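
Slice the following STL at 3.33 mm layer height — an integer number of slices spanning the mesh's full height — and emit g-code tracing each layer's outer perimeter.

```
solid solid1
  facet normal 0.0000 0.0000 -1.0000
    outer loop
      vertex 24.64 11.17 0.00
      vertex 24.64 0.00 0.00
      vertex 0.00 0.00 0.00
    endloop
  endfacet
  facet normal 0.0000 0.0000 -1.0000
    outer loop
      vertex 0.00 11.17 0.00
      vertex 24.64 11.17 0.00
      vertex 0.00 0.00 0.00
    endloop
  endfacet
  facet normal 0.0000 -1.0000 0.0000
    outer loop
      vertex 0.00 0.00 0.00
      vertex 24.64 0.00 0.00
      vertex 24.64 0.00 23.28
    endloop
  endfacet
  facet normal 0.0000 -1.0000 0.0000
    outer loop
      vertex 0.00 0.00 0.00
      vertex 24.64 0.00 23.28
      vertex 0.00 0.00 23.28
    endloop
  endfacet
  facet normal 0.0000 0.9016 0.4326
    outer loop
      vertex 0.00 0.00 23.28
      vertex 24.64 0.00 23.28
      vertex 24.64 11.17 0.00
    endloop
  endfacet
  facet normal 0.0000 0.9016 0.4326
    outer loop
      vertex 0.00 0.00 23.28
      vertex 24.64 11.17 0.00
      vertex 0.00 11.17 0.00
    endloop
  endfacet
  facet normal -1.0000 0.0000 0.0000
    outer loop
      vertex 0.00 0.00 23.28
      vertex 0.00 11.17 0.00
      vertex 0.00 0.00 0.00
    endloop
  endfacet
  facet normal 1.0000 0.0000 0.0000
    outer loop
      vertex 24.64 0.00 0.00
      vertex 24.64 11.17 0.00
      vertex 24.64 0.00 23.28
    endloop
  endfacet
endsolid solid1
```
; perimeter-only toolpath
G21 ; units = mm
G90 ; absolute positioning
G28 ; home
; layer 1
G0 Z3.33
G0 X0.00 Y0.00
G1 X24.64 Y0.00
G1 X24.64 Y9.57
G1 X0.00 Y9.57
G1 X0.00 Y0.00
; layer 2
G0 Z6.65
G0 X0.00 Y0.00
G1 X24.64 Y0.00
G1 X24.64 Y7.98
G1 X0.00 Y7.98
G1 X0.00 Y0.00
; layer 3
G0 Z9.98
G0 X0.00 Y0.00
G1 X24.64 Y0.00
G1 X24.64 Y6.38
G1 X0.00 Y6.38
G1 X0.00 Y0.00
; layer 4
G0 Z13.30
G0 X0.00 Y0.00
G1 X24.64 Y0.00
G1 X24.64 Y4.79
G1 X0.00 Y4.79
G1 X0.00 Y0.00
; layer 5
G0 Z16.63
G0 X0.00 Y0.00
G1 X24.64 Y0.00
G1 X24.64 Y3.19
G1 X0.00 Y3.19
G1 X0.00 Y0.00
; layer 6
G0 Z19.95
G0 X0.00 Y0.00
G1 X24.64 Y0.00
G1 X24.64 Y1.60
G1 X0.00 Y1.60
G1 X0.00 Y0.00
M2 ; end

The solid is a wedge (ramp): 24.6 × 11.2 mm base, rising to 23.3 mm along the y=0 edge and sloping linearly to z=0 at y=11.2. Slicing at Δz = 3.33 mm — 7 equal slices spanning the solid's height, so layer i sits at z = i·h/7 — gives 6 non-empty perimeters. Each is a 4-segment closed polygon; G0 lifts to the layer z and rapids to the start vertex, then G1 traces the edges. The cross-section shrinks linearly with z (the slice at the apex is degenerate and omitted).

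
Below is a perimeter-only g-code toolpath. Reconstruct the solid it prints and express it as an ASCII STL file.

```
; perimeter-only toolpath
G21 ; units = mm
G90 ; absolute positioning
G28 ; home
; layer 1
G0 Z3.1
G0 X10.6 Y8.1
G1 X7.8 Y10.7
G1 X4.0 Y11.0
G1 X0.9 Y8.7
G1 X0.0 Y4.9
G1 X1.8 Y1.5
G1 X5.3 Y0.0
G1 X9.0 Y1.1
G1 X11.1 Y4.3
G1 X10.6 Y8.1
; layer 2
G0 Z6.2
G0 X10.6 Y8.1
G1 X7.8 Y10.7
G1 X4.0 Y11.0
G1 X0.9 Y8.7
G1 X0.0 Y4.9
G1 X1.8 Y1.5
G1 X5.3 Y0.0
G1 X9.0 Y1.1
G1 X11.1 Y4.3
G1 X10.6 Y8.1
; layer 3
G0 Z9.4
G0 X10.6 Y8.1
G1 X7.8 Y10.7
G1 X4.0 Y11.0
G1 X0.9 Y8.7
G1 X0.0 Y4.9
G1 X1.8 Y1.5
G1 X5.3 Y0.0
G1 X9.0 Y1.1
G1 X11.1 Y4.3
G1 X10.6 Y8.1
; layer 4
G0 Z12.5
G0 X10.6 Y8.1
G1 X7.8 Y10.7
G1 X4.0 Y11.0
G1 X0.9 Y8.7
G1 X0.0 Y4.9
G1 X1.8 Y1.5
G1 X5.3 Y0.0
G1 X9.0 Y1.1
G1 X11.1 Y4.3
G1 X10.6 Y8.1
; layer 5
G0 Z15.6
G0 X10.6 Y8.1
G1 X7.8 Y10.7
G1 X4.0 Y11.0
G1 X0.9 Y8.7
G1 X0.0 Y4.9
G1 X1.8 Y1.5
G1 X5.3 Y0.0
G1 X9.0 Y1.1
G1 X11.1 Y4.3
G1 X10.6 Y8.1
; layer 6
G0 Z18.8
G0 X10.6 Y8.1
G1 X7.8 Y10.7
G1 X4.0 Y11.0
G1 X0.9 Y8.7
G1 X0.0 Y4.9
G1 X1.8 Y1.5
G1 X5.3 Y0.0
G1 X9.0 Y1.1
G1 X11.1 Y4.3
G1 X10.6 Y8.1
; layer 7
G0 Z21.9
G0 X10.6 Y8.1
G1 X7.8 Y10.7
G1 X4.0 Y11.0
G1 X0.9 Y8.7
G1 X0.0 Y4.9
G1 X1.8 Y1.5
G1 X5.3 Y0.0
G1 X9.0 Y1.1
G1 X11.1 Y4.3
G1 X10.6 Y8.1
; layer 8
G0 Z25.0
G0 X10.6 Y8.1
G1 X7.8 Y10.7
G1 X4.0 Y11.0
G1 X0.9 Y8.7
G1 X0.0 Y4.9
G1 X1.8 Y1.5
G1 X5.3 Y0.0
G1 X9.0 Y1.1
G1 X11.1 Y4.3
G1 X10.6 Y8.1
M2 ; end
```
solid part
  facet normal 0.0000 0.0000 -1.0000
    outer loop
      vertex 4.0 11.0 0.0
      vertex 7.8 10.7 0.0
      vertex 10.6 8.1 0.0
    endloop
  endfacet
  facet normal 0.0000 0.0000 -1.0000
    outer loop
      vertex 0.9 8.7 0.0
      vertex 4.0 11.0 0.0
      vertex 10.6 8.1 0.0
    endloop
  endfacet
  facet normal 0.0000 0.0000 -1.0000
    outer loop
      vertex 0.0 4.9 0.0
      vertex 0.9 8.7 0.0
      vertex 10.6 8.1 0.0
    endloop
  endfacet
  facet normal 0.0000 0.0000 -1.0000
    outer loop
      vertex 1.8 1.5 0.0
      vertex 0.0 4.9 0.0
      vertex 10.6 8.1 0.0
    endloop
  endfacet
  facet normal 0.0000 0.0000 -1.0000
    outer loop
      vertex 5.3 0.0 0.0
      vertex 1.8 1.5 0.0
      vertex 10.6 8.1 0.0
    endloop
  endfacet
  facet normal 0.0000 0.0000 -1.0000
    outer loop
      vertex 9.0 1.1 0.0
      vertex 5.3 0.0 0.0
      vertex 10.6 8.1 0.0
    endloop
  endfacet
  facet normal 0.0000 0.0000 -1.0000
    outer loop
      vertex 11.1 4.3 0.0
      vertex 9.0 1.1 0.0
      vertex 10.6 8.1 0.0
    endloop
  endfacet
  facet normal 0.0000 0.0000 1.0000
    outer loop
      vertex 10.6 8.1 25.0
      vertex 7.8 10.7 25.0
      vertex 4.0 11.0 25.0
    endloop
  endfacet
  facet normal 0.0000 0.0000 1.0000
    outer loop
      vertex 10.6 8.1 25.0
      vertex 4.0 11.0 25.0
      vertex 0.9 8.7 25.0
    endloop
  endfacet
  facet normal 0.0000 0.0000 1.0000
    outer loop
      vertex 10.6 8.1 25.0
      vertex 0.9 8.7 25.0
      vertex 0.0 4.9 25.0
    endloop
  endfacet
  facet normal 0.0000 0.0000 1.0000
    outer loop
      vertex 10.6 8.1 25.0
      vertex 0.0 4.9 25.0
      vertex 1.8 1.5 25.0
    endloop
  endfacet
  facet normal 0.0000 0.0000 1.0000
    outer loop
      vertex 10.6 8.1 25.0
      vertex 1.8 1.5 25.0
      vertex 5.3 0.0 25.0
    endloop
  endfacet
  facet normal 0.0000 0.0000 1.0000
    outer loop
      vertex 10.6 8.1 25.0
      vertex 5.3 0.0 25.0
      vertex 9.0 1.1 25.0
    endloop
  endfacet
  facet normal 0.0000 0.0000 1.0000
    outer loop
      vertex 10.6 8.1 25.0
      vertex 9.0 1.1 25.0
      vertex 11.1 4.3 25.0
    endloop
  endfacet
  facet normal 0.6805 0.7328 0.0000
    outer loop
      vertex 10.6 8.1 0.0
      vertex 7.8 10.7 0.0
      vertex 7.8 10.7 25.0
    endloop
  endfacet
  facet normal 0.6805 0.7328 0.0000
    outer loop
      vertex 10.6 8.1 0.0
      vertex 7.8 10.7 25.0
      vertex 10.6 8.1 25.0
    endloop
  endfacet
  facet normal 0.0787 0.9969 0.0000
    outer loop
      vertex 7.8 10.7 0.0
      vertex 4.0 11.0 0.0
      vertex 4.0 11.0 25.0
    endloop
  endfacet
  facet normal 0.0787 0.9969 0.0000
    outer loop
      vertex 7.8 10.7 0.0
      vertex 4.0 11.0 25.0
      vertex 7.8 10.7 25.0
    endloop
  endfacet
  facet normal -0.5958 0.8031 0.0000
    outer loop
      vertex 4.0 11.0 0.0
      vertex 0.9 8.7 0.0
      vertex 0.9 8.7 25.0
    endloop
  endfacet
  facet normal -0.5958 0.8031 0.0000
    outer loop
      vertex 4.0 11.0 0.0
      vertex 0.9 8.7 25.0
      vertex 4.0 11.0 25.0
    endloop
  endfacet
  facet normal -0.9731 0.2305 0.0000
    outer loop
      vertex 0.9 8.7 0.0
      vertex 0.0 4.9 0.0
      vertex 0.0 4.9 25.0
    endloop
  endfacet
  facet normal -0.9731 0.2305 0.0000
    outer loop
      vertex 0.9 8.7 0.0
      vertex 0.0 4.9 25.0
      vertex 0.9 8.7 25.0
    endloop
  endfacet
  facet normal -0.8838 -0.4679 0.0000
    outer loop
      vertex 0.0 4.9 0.0
      vertex 1.8 1.5 0.0
      vertex 1.8 1.5 25.0
    endloop
  endfacet
  facet normal -0.8838 -0.4679 0.0000
    outer loop
      vertex 0.0 4.9 0.0
      vertex 1.8 1.5 25.0
      vertex 0.0 4.9 25.0
    endloop
  endfacet
  facet normal -0.3939 -0.9191 0.0000
    outer loop
      vertex 1.8 1.5 0.0
      vertex 5.3 0.0 0.0
      vertex 5.3 0.0 25.0
    endloop
  endfacet
  facet normal -0.3939 -0.9191 0.0000
    outer loop
      vertex 1.8 1.5 0.0
      vertex 5.3 0.0 25.0
      vertex 1.8 1.5 25.0
    endloop
  endfacet
  facet normal 0.2850 -0.9585 0.0000
    outer loop
      vertex 5.3 0.0 0.0
      vertex 9.0 1.1 0.0
      vertex 9.0 1.1 25.0
    endloop
  endfacet
  facet normal 0.2850 -0.9585 0.0000
    outer loop
      vertex 5.3 0.0 0.0
      vertex 9.0 1.1 25.0
      vertex 5.3 0.0 25.0
    endloop
  endfacet
  facet normal 0.8360 -0.5487 0.0000
    outer loop
      vertex 9.0 1.1 0.0
      vertex 11.1 4.3 0.0
      vertex 11.1 4.3 25.0
    endloop
  endfacet
  facet normal 0.8360 -0.5487 0.0000
    outer loop
      vertex 9.0 1.1 0.0
      vertex 11.1 4.3 25.0
      vertex 9.0 1.1 25.0
    endloop
  endfacet
  facet normal 0.9915 0.1305 0.0000
    outer loop
      vertex 11.1 4.3 0.0
      vertex 10.6 8.1 0.0
      vertex 10.6 8.1 25.0
    endloop
  endfacet
  facet normal 0.9915 0.1305 0.0000
    outer loop
      vertex 11.1 4.3 0.0
      vertex 10.6 8.1 25.0
      vertex 11.1 4.3 25.0
    endloop
  endfacet
endsolid part

The G0 Z moves step by Δz≈3.1 mm. Every layer's G1 loop is the same polygon, so the solid is a straight extrusion of it from z=0 to z≈25. Closing with flat bottom and top caps and triangulating gives 32 facets — a regular 9-sided prism (a cylinder approximated with 9 flat sides), circumscribed radius ≈ 5.6 mm, height ≈ 25 mm.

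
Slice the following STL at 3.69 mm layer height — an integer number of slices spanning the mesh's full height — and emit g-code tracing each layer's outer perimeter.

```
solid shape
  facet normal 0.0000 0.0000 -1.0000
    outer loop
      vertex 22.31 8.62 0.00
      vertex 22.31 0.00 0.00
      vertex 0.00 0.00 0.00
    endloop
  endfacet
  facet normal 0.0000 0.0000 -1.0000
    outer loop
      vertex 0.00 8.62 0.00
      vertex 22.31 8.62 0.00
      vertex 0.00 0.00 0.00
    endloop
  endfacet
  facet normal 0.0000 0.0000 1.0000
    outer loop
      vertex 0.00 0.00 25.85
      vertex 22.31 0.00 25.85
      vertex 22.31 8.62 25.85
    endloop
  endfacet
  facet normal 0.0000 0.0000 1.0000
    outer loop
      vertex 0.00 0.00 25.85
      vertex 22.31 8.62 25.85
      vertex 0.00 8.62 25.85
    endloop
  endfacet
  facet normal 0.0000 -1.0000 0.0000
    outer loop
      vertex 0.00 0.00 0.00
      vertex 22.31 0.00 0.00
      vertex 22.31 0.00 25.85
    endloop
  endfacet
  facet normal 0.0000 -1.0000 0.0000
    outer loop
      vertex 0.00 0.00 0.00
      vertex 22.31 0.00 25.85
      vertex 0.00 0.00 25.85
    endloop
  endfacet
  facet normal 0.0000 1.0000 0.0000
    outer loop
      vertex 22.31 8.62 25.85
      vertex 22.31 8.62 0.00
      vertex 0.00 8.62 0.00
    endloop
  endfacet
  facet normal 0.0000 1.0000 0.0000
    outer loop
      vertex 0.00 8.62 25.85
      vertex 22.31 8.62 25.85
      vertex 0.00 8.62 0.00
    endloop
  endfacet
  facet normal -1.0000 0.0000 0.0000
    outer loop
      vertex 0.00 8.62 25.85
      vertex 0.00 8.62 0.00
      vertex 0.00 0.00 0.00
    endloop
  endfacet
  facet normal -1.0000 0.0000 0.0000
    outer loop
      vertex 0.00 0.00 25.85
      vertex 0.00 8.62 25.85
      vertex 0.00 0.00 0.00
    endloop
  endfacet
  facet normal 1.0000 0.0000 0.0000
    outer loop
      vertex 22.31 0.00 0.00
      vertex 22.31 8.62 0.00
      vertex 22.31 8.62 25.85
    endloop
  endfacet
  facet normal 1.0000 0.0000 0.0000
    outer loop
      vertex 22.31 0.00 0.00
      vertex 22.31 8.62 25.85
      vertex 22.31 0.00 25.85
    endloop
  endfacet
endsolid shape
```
; perimeter-only toolpath
G21 ; units = mm
G90 ; absolute positioning
G28 ; home
; layer 1
G0 Z3.69
G0 X0.00 Y0.00
G1 X22.31 Y0.00
G1 X22.31 Y8.62
G1 X0.00 Y8.62
G1 X0.00 Y0.00
; layer 2
G0 Z7.39
G0 X0.00 Y0.00
G1 X22.31 Y0.00
G1 X22.31 Y8.62
G1 X0.00 Y8.62
G1 X0.00 Y0.00
; layer 3
G0 Z11.08
G0 X0.00 Y0.00
G1 X22.31 Y0.00
G1 X22.31 Y8.62
G1 X0.00 Y8.62
G1 X0.00 Y0.00
; layer 4
G0 Z14.77
G0 X0.00 Y0.00
G1 X22.31 Y0.00
G1 X22.31 Y8.62
G1 X0.00 Y8.62
G1 X0.00 Y0.00
; layer 5
G0 Z18.46
G0 X0.00 Y0.00
G1 X22.31 Y0.00
G1 X22.31 Y8.62
G1 X0.00 Y8.62
G1 X0.00 Y0.00
; layer 6
G0 Z22.16
G0 X0.00 Y0.00
G1 X22.31 Y0.00
G1 X22.31 Y8.62
G1 X0.00 Y8.62
G1 X0.00 Y0.00
; layer 7
G0 Z25.85
G0 X0.00 Y0.00
G1 X22.31 Y0.00
G1 X22.31 Y8.62
G1 X0.00 Y8.62
G1 X0.00 Y0.00
M2 ; end

The solid is a rectangular box, roughly 22.3 × 8.62 mm footprint and 25.9 mm tall. Slicing at Δz = 3.69 mm — 7 equal slices spanning the solid's height, so layer i sits at z = i·h/7 — gives 7 non-empty perimeters. Each is a 4-segment closed polygon; G0 lifts to the layer z and rapids to the start vertex, then G1 traces the edges.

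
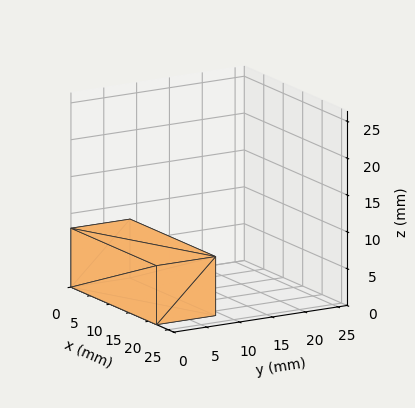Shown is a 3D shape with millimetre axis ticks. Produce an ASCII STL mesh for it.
Reading the render: the shape is a rectangular box, roughly 22 × 9 mm footprint and 8 mm tall (dimensions read to the nearest mm from the axis ticks). For the STL, each face is triangulated and given an outward normal.

solid part
  facet normal 0.0000 0.0000 -1.0000
    outer loop
      vertex 22.0 9.0 0.0
      vertex 22.0 0.0 0.0
      vertex 0.0 0.0 0.0
    endloop
  endfacet
  facet normal 0.0000 0.0000 -1.0000
    outer loop
      vertex 0.0 9.0 0.0
      vertex 22.0 9.0 0.0
      vertex 0.0 0.0 0.0
    endloop
  endfacet
  facet normal 0.0000 0.0000 1.0000
    outer loop
      vertex 0.0 0.0 8.0
      vertex 22.0 0.0 8.0
      vertex 22.0 9.0 8.0
    endloop
  endfacet
  facet normal 0.0000 0.0000 1.0000
    outer loop
      vertex 0.0 0.0 8.0
      vertex 22.0 9.0 8.0
      vertex 0.0 9.0 8.0
    endloop
  endfacet
  facet normal 0.0000 -1.0000 0.0000
    outer loop
      vertex 0.0 0.0 0.0
      vertex 22.0 0.0 0.0
      vertex 22.0 0.0 8.0
    endloop
  endfacet
  facet normal 0.0000 -1.0000 0.0000
    outer loop
      vertex 0.0 0.0 0.0
      vertex 22.0 0.0 8.0
      vertex 0.0 0.0 8.0
    endloop
  endfacet
  facet normal 0.0000 1.0000 0.0000
    outer loop
      vertex 22.0 9.0 8.0
      vertex 22.0 9.0 0.0
      vertex 0.0 9.0 0.0
    endloop
  endfacet
  facet normal 0.0000 1.0000 0.0000
    outer loop
      vertex 0.0 9.0 8.0
      vertex 22.0 9.0 8.0
      vertex 0.0 9.0 0.0
    endloop
  endfacet
  facet normal -1.0000 0.0000 0.0000
    outer loop
      vertex 0.0 9.0 8.0
      vertex 0.0 9.0 0.0
      vertex 0.0 0.0 0.0
    endloop
  endfacet
  facet normal -1.0000 0.0000 0.0000
    outer loop
      vertex 0.0 0.0 8.0
      vertex 0.0 9.0 8.0
      vertex 0.0 0.0 0.0
    endloop
  endfacet
  facet normal 1.0000 0.0000 0.0000
    outer loop
      vertex 22.0 0.0 0.0
      vertex 22.0 9.0 0.0
      vertex 22.0 9.0 8.0
    endloop
  endfacet
  facet normal 1.0000 0.0000 0.0000
    outer loop
      vertex 22.0 0.0 0.0
      vertex 22.0 9.0 8.0
      vertex 22.0 0.0 8.0
    endloop
  endfacet
endsolid part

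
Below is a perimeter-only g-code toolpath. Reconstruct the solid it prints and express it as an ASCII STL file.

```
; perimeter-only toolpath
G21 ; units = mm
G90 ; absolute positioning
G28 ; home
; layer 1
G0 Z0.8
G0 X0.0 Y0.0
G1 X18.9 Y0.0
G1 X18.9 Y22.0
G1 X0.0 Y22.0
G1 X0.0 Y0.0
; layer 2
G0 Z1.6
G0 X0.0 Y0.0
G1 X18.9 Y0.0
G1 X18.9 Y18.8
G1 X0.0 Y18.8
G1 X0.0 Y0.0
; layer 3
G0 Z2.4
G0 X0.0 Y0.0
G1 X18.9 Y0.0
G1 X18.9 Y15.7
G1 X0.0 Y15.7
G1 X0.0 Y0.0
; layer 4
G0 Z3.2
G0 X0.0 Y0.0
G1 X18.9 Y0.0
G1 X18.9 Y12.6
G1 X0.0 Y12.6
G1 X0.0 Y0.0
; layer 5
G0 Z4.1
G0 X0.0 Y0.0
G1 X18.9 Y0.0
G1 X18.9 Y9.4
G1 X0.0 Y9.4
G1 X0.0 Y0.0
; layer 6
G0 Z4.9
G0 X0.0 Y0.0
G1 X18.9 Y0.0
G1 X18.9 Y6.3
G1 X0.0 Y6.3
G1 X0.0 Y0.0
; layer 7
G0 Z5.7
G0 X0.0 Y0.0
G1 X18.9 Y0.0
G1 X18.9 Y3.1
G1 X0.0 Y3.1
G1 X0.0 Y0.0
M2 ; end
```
solid part
  facet normal 0.0000 0.0000 -1.0000
    outer loop
      vertex 18.9 25.1 0.0
      vertex 18.9 0.0 0.0
      vertex 0.0 0.0 0.0
    endloop
  endfacet
  facet normal 0.0000 0.0000 -1.0000
    outer loop
      vertex 0.0 25.1 0.0
      vertex 18.9 25.1 0.0
      vertex 0.0 0.0 0.0
    endloop
  endfacet
  facet normal 0.0000 -1.0000 0.0000
    outer loop
      vertex 0.0 0.0 0.0
      vertex 18.9 0.0 0.0
      vertex 18.9 0.0 6.5
    endloop
  endfacet
  facet normal 0.0000 -1.0000 0.0000
    outer loop
      vertex 0.0 0.0 0.0
      vertex 18.9 0.0 6.5
      vertex 0.0 0.0 6.5
    endloop
  endfacet
  facet normal 0.0000 0.2507 0.9681
    outer loop
      vertex 0.0 0.0 6.5
      vertex 18.9 0.0 6.5
      vertex 18.9 25.1 0.0
    endloop
  endfacet
  facet normal 0.0000 0.2507 0.9681
    outer loop
      vertex 0.0 0.0 6.5
      vertex 18.9 25.1 0.0
      vertex 0.0 25.1 0.0
    endloop
  endfacet
  facet normal -1.0000 0.0000 0.0000
    outer loop
      vertex 0.0 0.0 6.5
      vertex 0.0 25.1 0.0
      vertex 0.0 0.0 0.0
    endloop
  endfacet
  facet normal 1.0000 0.0000 0.0000
    outer loop
      vertex 18.9 0.0 0.0
      vertex 18.9 25.1 0.0
      vertex 18.9 0.0 6.5
    endloop
  endfacet
endsolid part

The G0 Z moves step by Δz≈0.8 mm. The G1 loops shrink linearly with z, so the solid tapers from its base footprint up to z≈6.5. Closing with a flat bottom cap and the tapered top and triangulating gives 8 facets — a wedge (ramp): 18.9 × 25.1 mm base, rising to 6.5 mm along the y=0 edge and sloping linearly to z=0 at y=25.1.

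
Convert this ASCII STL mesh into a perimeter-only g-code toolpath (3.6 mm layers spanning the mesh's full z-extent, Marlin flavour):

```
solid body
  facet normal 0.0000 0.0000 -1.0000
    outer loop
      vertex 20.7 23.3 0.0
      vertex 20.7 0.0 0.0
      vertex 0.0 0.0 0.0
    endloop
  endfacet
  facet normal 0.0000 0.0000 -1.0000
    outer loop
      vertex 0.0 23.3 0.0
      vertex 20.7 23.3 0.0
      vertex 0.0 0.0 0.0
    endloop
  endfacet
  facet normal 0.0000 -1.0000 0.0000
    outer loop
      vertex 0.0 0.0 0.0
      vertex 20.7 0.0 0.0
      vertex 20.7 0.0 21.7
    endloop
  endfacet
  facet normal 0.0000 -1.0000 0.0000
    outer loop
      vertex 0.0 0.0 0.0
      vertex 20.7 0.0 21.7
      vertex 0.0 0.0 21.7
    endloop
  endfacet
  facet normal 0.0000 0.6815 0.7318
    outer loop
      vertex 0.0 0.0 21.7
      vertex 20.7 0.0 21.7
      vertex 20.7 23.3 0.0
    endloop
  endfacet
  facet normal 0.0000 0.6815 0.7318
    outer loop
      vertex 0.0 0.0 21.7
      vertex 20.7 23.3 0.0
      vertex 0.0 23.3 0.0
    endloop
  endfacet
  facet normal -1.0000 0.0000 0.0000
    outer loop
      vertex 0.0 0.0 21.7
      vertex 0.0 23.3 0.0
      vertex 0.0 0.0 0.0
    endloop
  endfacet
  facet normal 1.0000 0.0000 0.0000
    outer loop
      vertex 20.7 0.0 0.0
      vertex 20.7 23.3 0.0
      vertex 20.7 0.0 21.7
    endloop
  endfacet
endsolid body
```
; perimeter-only toolpath
G21 ; units = mm
G90 ; absolute positioning
G28 ; home
; layer 1
G0 Z3.6
G0 X0.0 Y0.0
G1 X20.7 Y0.0
G1 X20.7 Y19.4
G1 X0.0 Y19.4
G1 X0.0 Y0.0
; layer 2
G0 Z7.2
G0 X0.0 Y0.0
G1 X20.7 Y0.0
G1 X20.7 Y15.5
G1 X0.0 Y15.5
G1 X0.0 Y0.0
; layer 3
G0 Z10.8
G0 X0.0 Y0.0
G1 X20.7 Y0.0
G1 X20.7 Y11.7
G1 X0.0 Y11.7
G1 X0.0 Y0.0
; layer 4
G0 Z14.5
G0 X0.0 Y0.0
G1 X20.7 Y0.0
G1 X20.7 Y7.8
G1 X0.0 Y7.8
G1 X0.0 Y0.0
; layer 5
G0 Z18.1
G0 X0.0 Y0.0
G1 X20.7 Y0.0
G1 X20.7 Y3.9
G1 X0.0 Y3.9
G1 X0.0 Y0.0
M2 ; end

The solid is a wedge (ramp): 20.7 × 23.3 mm base, rising to 21.7 mm along the y=0 edge and sloping linearly to z=0 at y=23.3. Slicing at Δz = 3.6 mm — 6 equal slices spanning the solid's height, so layer i sits at z = i·h/6 — gives 5 non-empty perimeters. Each is a 4-segment closed polygon; G0 lifts to the layer z and rapids to the start vertex, then G1 traces the edges. The cross-section shrinks linearly with z (the slice at the apex is degenerate and omitted).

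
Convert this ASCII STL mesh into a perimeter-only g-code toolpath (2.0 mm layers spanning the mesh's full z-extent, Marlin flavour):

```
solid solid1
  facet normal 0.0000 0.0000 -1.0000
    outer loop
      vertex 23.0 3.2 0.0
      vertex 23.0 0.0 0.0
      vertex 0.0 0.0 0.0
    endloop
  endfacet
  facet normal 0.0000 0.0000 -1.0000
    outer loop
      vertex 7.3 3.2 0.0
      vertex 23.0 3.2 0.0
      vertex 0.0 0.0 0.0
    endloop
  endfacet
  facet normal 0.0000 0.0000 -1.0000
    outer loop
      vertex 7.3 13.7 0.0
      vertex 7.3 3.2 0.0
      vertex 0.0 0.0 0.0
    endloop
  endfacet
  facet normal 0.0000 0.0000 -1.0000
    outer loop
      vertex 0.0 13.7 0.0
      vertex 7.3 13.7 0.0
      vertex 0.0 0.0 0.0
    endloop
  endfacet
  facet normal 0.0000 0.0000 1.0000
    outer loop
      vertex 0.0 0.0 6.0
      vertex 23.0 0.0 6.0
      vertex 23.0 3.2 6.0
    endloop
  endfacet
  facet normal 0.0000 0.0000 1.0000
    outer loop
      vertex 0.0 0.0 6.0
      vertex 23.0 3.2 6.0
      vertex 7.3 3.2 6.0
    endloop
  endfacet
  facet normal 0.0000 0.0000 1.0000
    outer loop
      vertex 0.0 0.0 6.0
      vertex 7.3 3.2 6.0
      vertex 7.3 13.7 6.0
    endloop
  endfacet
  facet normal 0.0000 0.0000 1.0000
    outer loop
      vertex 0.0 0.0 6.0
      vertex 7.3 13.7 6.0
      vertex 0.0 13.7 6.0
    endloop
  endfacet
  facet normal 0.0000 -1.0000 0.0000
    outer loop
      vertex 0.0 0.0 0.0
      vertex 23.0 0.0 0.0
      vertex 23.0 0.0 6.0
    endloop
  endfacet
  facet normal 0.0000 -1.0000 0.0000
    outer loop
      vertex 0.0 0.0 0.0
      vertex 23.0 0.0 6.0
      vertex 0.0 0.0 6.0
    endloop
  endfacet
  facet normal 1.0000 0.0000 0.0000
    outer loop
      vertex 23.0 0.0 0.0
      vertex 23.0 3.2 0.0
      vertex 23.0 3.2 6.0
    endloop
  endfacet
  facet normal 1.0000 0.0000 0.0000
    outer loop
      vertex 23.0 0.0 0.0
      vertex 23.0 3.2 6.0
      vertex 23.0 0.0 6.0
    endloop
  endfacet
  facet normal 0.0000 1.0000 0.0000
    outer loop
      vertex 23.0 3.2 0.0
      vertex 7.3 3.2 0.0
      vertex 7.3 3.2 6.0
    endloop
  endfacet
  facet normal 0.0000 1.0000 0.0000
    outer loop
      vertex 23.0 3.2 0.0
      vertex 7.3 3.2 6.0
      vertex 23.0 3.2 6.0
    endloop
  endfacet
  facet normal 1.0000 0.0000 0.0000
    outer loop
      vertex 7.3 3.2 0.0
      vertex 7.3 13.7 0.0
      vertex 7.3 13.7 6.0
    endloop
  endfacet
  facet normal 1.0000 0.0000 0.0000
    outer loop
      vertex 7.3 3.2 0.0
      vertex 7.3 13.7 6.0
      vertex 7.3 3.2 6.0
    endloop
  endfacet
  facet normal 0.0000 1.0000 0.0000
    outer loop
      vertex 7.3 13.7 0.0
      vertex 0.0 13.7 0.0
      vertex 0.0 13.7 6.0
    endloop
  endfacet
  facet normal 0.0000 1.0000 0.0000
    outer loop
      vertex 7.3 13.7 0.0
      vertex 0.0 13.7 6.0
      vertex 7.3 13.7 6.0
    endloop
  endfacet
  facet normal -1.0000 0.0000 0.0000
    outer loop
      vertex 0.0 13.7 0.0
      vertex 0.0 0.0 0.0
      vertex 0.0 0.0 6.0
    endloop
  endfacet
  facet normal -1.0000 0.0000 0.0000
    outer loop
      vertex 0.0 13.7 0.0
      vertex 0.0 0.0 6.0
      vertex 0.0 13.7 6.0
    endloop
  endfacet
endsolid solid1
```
; perimeter-only toolpath
G21 ; units = mm
G90 ; absolute positioning
G28 ; home
; layer 1
G0 Z2.0
G0 X0.0 Y0.0
G1 X23.0 Y0.0
G1 X23.0 Y3.2
G1 X7.3 Y3.2
G1 X7.3 Y13.7
G1 X0.0 Y13.7
G1 X0.0 Y0.0
; layer 2
G0 Z4.0
G0 X0.0 Y0.0
G1 X23.0 Y0.0
G1 X23.0 Y3.2
G1 X7.3 Y3.2
G1 X7.3 Y13.7
G1 X0.0 Y13.7
G1 X0.0 Y0.0
; layer 3
G0 Z6.0
G0 X0.0 Y0.0
G1 X23.0 Y0.0
G1 X23.0 Y3.2
G1 X7.3 Y3.2
G1 X7.3 Y13.7
G1 X0.0 Y13.7
G1 X0.0 Y0.0
M2 ; end

The solid is an L-shaped prism: outer 23 × 13.7 mm, arm thicknesses ≈ 3.2 mm (horizontal) and 7.3 mm (vertical), extruded 6 mm in z. Slicing at Δz = 2.0 mm — 3 equal slices spanning the solid's height, so layer i sits at z = i·h/3 — gives 3 non-empty perimeters. Each is a 6-segment closed polygon; G0 lifts to the layer z and rapids to the start vertex, then G1 traces the edges.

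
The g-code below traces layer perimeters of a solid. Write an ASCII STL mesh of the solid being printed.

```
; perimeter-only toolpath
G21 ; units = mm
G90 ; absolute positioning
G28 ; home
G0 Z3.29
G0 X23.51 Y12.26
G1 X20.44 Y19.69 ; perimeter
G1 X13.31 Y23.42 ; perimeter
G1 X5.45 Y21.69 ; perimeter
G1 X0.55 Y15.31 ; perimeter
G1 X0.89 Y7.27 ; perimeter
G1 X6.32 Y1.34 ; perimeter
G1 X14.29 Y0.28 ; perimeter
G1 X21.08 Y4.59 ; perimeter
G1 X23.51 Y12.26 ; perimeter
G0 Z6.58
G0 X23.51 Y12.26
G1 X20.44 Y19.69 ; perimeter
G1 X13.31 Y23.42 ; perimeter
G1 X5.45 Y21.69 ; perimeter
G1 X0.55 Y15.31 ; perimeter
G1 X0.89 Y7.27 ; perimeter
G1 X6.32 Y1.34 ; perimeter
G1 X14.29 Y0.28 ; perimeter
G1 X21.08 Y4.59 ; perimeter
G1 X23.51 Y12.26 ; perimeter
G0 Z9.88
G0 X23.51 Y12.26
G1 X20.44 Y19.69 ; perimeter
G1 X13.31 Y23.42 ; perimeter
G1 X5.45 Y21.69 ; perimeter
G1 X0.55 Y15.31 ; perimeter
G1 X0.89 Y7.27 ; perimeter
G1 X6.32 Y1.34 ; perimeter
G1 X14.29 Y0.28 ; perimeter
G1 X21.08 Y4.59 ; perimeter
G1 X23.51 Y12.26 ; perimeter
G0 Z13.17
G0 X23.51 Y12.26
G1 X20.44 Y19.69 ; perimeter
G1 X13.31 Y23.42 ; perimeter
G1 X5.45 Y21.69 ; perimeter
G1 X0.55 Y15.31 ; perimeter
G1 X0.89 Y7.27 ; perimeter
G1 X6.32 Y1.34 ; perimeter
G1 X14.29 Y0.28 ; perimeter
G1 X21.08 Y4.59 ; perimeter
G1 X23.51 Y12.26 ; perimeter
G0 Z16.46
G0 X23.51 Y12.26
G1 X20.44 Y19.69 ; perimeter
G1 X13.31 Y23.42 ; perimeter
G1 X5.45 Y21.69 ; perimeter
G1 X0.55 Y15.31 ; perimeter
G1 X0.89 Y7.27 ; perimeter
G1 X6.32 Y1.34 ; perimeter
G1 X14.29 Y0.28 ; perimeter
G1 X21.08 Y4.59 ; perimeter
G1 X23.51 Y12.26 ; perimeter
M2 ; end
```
solid part
  facet normal 0.0000 0.0000 -1.0000
    outer loop
      vertex 13.31 23.42 0.00
      vertex 20.44 19.69 0.00
      vertex 23.51 12.26 0.00
    endloop
  endfacet
  facet normal 0.0000 0.0000 -1.0000
    outer loop
      vertex 5.45 21.69 0.00
      vertex 13.31 23.42 0.00
      vertex 23.51 12.26 0.00
    endloop
  endfacet
  facet normal 0.0000 0.0000 -1.0000
    outer loop
      vertex 0.55 15.31 0.00
      vertex 5.45 21.69 0.00
      vertex 23.51 12.26 0.00
    endloop
  endfacet
  facet normal 0.0000 0.0000 -1.0000
    outer loop
      vertex 0.89 7.27 0.00
      vertex 0.55 15.31 0.00
      vertex 23.51 12.26 0.00
    endloop
  endfacet
  facet normal 0.0000 0.0000 -1.0000
    outer loop
      vertex 6.32 1.34 0.00
      vertex 0.89 7.27 0.00
      vertex 23.51 12.26 0.00
    endloop
  endfacet
  facet normal 0.0000 0.0000 -1.0000
    outer loop
      vertex 14.29 0.28 0.00
      vertex 6.32 1.34 0.00
      vertex 23.51 12.26 0.00
    endloop
  endfacet
  facet normal 0.0000 0.0000 -1.0000
    outer loop
      vertex 21.08 4.59 0.00
      vertex 14.29 0.28 0.00
      vertex 23.51 12.26 0.00
    endloop
  endfacet
  facet normal 0.0000 0.0000 1.0000
    outer loop
      vertex 23.51 12.26 16.46
      vertex 20.44 19.69 16.46
      vertex 13.31 23.42 16.46
    endloop
  endfacet
  facet normal 0.0000 0.0000 1.0000
    outer loop
      vertex 23.51 12.26 16.46
      vertex 13.31 23.42 16.46
      vertex 5.45 21.69 16.46
    endloop
  endfacet
  facet normal 0.0000 0.0000 1.0000
    outer loop
      vertex 23.51 12.26 16.46
      vertex 5.45 21.69 16.46
      vertex 0.55 15.31 16.46
    endloop
  endfacet
  facet normal 0.0000 0.0000 1.0000
    outer loop
      vertex 23.51 12.26 16.46
      vertex 0.55 15.31 16.46
      vertex 0.89 7.27 16.46
    endloop
  endfacet
  facet normal 0.0000 0.0000 1.0000
    outer loop
      vertex 23.51 12.26 16.46
      vertex 0.89 7.27 16.46
      vertex 6.32 1.34 16.46
    endloop
  endfacet
  facet normal 0.0000 0.0000 1.0000
    outer loop
      vertex 23.51 12.26 16.46
      vertex 6.32 1.34 16.46
      vertex 14.29 0.28 16.46
    endloop
  endfacet
  facet normal 0.0000 0.0000 1.0000
    outer loop
      vertex 23.51 12.26 16.46
      vertex 14.29 0.28 16.46
      vertex 21.08 4.59 16.46
    endloop
  endfacet
  facet normal 0.9242 0.3819 0.0000
    outer loop
      vertex 23.51 12.26 0.00
      vertex 20.44 19.69 0.00
      vertex 20.44 19.69 16.46
    endloop
  endfacet
  facet normal 0.9242 0.3819 0.0000
    outer loop
      vertex 23.51 12.26 0.00
      vertex 20.44 19.69 16.46
      vertex 23.51 12.26 16.46
    endloop
  endfacet
  facet normal 0.4635 0.8861 0.0000
    outer loop
      vertex 20.44 19.69 0.00
      vertex 13.31 23.42 0.00
      vertex 13.31 23.42 16.46
    endloop
  endfacet
  facet normal 0.4635 0.8861 0.0000
    outer loop
      vertex 20.44 19.69 0.00
      vertex 13.31 23.42 16.46
      vertex 20.44 19.69 16.46
    endloop
  endfacet
  facet normal -0.2150 0.9766 0.0000
    outer loop
      vertex 13.31 23.42 0.00
      vertex 5.45 21.69 0.00
      vertex 5.45 21.69 16.46
    endloop
  endfacet
  facet normal -0.2150 0.9766 0.0000
    outer loop
      vertex 13.31 23.42 0.00
      vertex 5.45 21.69 16.46
      vertex 13.31 23.42 16.46
    endloop
  endfacet
  facet normal -0.7931 0.6091 0.0000
    outer loop
      vertex 5.45 21.69 0.00
      vertex 0.55 15.31 0.00
      vertex 0.55 15.31 16.46
    endloop
  endfacet
  facet normal -0.7931 0.6091 0.0000
    outer loop
      vertex 5.45 21.69 0.00
      vertex 0.55 15.31 16.46
      vertex 5.45 21.69 16.46
    endloop
  endfacet
  facet normal -0.9991 -0.0423 0.0000
    outer loop
      vertex 0.55 15.31 0.00
      vertex 0.89 7.27 0.00
      vertex 0.89 7.27 16.46
    endloop
  endfacet
  facet normal -0.9991 -0.0423 0.0000
    outer loop
      vertex 0.55 15.31 0.00
      vertex 0.89 7.27 16.46
      vertex 0.55 15.31 16.46
    endloop
  endfacet
  facet normal -0.7375 -0.6753 0.0000
    outer loop
      vertex 0.89 7.27 0.00
      vertex 6.32 1.34 0.00
      vertex 6.32 1.34 16.46
    endloop
  endfacet
  facet normal -0.7375 -0.6753 0.0000
    outer loop
      vertex 0.89 7.27 0.00
      vertex 6.32 1.34 16.46
      vertex 0.89 7.27 16.46
    endloop
  endfacet
  facet normal -0.1318 -0.9913 0.0000
    outer loop
      vertex 6.32 1.34 0.00
      vertex 14.29 0.28 0.00
      vertex 14.29 0.28 16.46
    endloop
  endfacet
  facet normal -0.1318 -0.9913 0.0000
    outer loop
      vertex 6.32 1.34 0.00
      vertex 14.29 0.28 16.46
      vertex 6.32 1.34 16.46
    endloop
  endfacet
  facet normal 0.5359 -0.8443 0.0000
    outer loop
      vertex 14.29 0.28 0.00
      vertex 21.08 4.59 0.00
      vertex 21.08 4.59 16.46
    endloop
  endfacet
  facet normal 0.5359 -0.8443 0.0000
    outer loop
      vertex 14.29 0.28 0.00
      vertex 21.08 4.59 16.46
      vertex 14.29 0.28 16.46
    endloop
  endfacet
  facet normal 0.9533 -0.3020 0.0000
    outer loop
      vertex 21.08 4.59 0.00
      vertex 23.51 12.26 0.00
      vertex 23.51 12.26 16.46
    endloop
  endfacet
  facet normal 0.9533 -0.3020 0.0000
    outer loop
      vertex 21.08 4.59 0.00
      vertex 23.51 12.26 16.46
      vertex 21.08 4.59 16.46
    endloop
  endfacet
endsolid part

The G0 Z moves step by Δz≈3.29 mm. Every layer's G1 loop is the same polygon, so the solid is a straight extrusion of it from z=0 to z≈16.5. Closing with flat bottom and top caps and triangulating gives 32 facets — a regular 9-sided prism (a cylinder approximated with 9 flat sides), circumscribed radius ≈ 11.8 mm, height ≈ 16.5 mm.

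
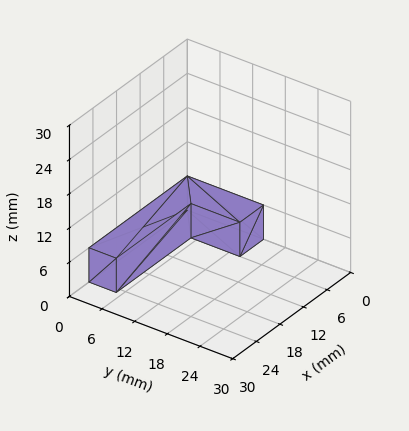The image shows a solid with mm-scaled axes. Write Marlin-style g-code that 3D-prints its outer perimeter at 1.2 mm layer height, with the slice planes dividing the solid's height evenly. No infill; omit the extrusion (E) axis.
Reading the render: the shape is an L-shaped prism: outer 25 × 14 mm, arm thicknesses ≈ 5 mm (horizontal) and 6 mm (vertical), extruded 6 mm in z (dimensions read to the nearest mm from the axis ticks). For the g-code, the solid's height is divided into equal slices at the stated Δz and each level perimeter traced with G1 moves after a G0 lift.

; perimeter-only toolpath
G21 ; units = mm
G90 ; absolute positioning
G28 ; home
; layer 1
G0 Z1.2
G0 X0.0 Y0.0
G1 X25.0 Y0.0
G1 X25.0 Y5.0
G1 X6.0 Y5.0
G1 X6.0 Y14.0
G1 X0.0 Y14.0
G1 X0.0 Y0.0
; layer 2
G0 Z2.4
G0 X0.0 Y0.0
G1 X25.0 Y0.0
G1 X25.0 Y5.0
G1 X6.0 Y5.0
G1 X6.0 Y14.0
G1 X0.0 Y14.0
G1 X0.0 Y0.0
; layer 3
G0 Z3.6
G0 X0.0 Y0.0
G1 X25.0 Y0.0
G1 X25.0 Y5.0
G1 X6.0 Y5.0
G1 X6.0 Y14.0
G1 X0.0 Y14.0
G1 X0.0 Y0.0
; layer 4
G0 Z4.8
G0 X0.0 Y0.0
G1 X25.0 Y0.0
G1 X25.0 Y5.0
G1 X6.0 Y5.0
G1 X6.0 Y14.0
G1 X0.0 Y14.0
G1 X0.0 Y0.0
; layer 5
G0 Z6.0
G0 X0.0 Y0.0
G1 X25.0 Y0.0
G1 X25.0 Y5.0
G1 X6.0 Y5.0
G1 X6.0 Y14.0
G1 X0.0 Y14.0
G1 X0.0 Y0.0
M2 ; end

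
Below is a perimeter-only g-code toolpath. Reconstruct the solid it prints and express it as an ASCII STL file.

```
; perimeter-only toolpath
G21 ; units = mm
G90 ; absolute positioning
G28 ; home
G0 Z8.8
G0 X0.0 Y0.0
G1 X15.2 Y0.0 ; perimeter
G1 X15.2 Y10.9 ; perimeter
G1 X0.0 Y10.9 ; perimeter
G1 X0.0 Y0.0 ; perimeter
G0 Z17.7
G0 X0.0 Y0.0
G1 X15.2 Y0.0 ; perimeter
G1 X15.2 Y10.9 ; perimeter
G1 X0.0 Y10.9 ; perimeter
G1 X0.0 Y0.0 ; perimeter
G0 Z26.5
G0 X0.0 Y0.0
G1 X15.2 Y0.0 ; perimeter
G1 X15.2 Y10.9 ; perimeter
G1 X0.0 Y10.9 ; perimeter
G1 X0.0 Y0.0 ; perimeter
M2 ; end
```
solid part
  facet normal 0.0000 0.0000 -1.0000
    outer loop
      vertex 15.2 10.9 0.0
      vertex 15.2 0.0 0.0
      vertex 0.0 0.0 0.0
    endloop
  endfacet
  facet normal 0.0000 0.0000 -1.0000
    outer loop
      vertex 0.0 10.9 0.0
      vertex 15.2 10.9 0.0
      vertex 0.0 0.0 0.0
    endloop
  endfacet
  facet normal 0.0000 0.0000 1.0000
    outer loop
      vertex 0.0 0.0 26.5
      vertex 15.2 0.0 26.5
      vertex 15.2 10.9 26.5
    endloop
  endfacet
  facet normal 0.0000 0.0000 1.0000
    outer loop
      vertex 0.0 0.0 26.5
      vertex 15.2 10.9 26.5
      vertex 0.0 10.9 26.5
    endloop
  endfacet
  facet normal 0.0000 -1.0000 0.0000
    outer loop
      vertex 0.0 0.0 0.0
      vertex 15.2 0.0 0.0
      vertex 15.2 0.0 26.5
    endloop
  endfacet
  facet normal 0.0000 -1.0000 0.0000
    outer loop
      vertex 0.0 0.0 0.0
      vertex 15.2 0.0 26.5
      vertex 0.0 0.0 26.5
    endloop
  endfacet
  facet normal 0.0000 1.0000 0.0000
    outer loop
      vertex 15.2 10.9 26.5
      vertex 15.2 10.9 0.0
      vertex 0.0 10.9 0.0
    endloop
  endfacet
  facet normal 0.0000 1.0000 0.0000
    outer loop
      vertex 0.0 10.9 26.5
      vertex 15.2 10.9 26.5
      vertex 0.0 10.9 0.0
    endloop
  endfacet
  facet normal -1.0000 0.0000 0.0000
    outer loop
      vertex 0.0 10.9 26.5
      vertex 0.0 10.9 0.0
      vertex 0.0 0.0 0.0
    endloop
  endfacet
  facet normal -1.0000 0.0000 0.0000
    outer loop
      vertex 0.0 0.0 26.5
      vertex 0.0 10.9 26.5
      vertex 0.0 0.0 0.0
    endloop
  endfacet
  facet normal 1.0000 0.0000 0.0000
    outer loop
      vertex 15.2 0.0 0.0
      vertex 15.2 10.9 0.0
      vertex 15.2 10.9 26.5
    endloop
  endfacet
  facet normal 1.0000 0.0000 0.0000
    outer loop
      vertex 15.2 0.0 0.0
      vertex 15.2 10.9 26.5
      vertex 15.2 0.0 26.5
    endloop
  endfacet
endsolid part

The G0 Z moves step by Δz≈8.8 mm. Every layer's G1 loop is the same polygon, so the solid is a straight extrusion of it from z=0 to z≈26.5. Closing with flat bottom and top caps and triangulating gives 12 facets — a rectangular box, roughly 15.2 × 10.9 mm footprint and 26.5 mm tall.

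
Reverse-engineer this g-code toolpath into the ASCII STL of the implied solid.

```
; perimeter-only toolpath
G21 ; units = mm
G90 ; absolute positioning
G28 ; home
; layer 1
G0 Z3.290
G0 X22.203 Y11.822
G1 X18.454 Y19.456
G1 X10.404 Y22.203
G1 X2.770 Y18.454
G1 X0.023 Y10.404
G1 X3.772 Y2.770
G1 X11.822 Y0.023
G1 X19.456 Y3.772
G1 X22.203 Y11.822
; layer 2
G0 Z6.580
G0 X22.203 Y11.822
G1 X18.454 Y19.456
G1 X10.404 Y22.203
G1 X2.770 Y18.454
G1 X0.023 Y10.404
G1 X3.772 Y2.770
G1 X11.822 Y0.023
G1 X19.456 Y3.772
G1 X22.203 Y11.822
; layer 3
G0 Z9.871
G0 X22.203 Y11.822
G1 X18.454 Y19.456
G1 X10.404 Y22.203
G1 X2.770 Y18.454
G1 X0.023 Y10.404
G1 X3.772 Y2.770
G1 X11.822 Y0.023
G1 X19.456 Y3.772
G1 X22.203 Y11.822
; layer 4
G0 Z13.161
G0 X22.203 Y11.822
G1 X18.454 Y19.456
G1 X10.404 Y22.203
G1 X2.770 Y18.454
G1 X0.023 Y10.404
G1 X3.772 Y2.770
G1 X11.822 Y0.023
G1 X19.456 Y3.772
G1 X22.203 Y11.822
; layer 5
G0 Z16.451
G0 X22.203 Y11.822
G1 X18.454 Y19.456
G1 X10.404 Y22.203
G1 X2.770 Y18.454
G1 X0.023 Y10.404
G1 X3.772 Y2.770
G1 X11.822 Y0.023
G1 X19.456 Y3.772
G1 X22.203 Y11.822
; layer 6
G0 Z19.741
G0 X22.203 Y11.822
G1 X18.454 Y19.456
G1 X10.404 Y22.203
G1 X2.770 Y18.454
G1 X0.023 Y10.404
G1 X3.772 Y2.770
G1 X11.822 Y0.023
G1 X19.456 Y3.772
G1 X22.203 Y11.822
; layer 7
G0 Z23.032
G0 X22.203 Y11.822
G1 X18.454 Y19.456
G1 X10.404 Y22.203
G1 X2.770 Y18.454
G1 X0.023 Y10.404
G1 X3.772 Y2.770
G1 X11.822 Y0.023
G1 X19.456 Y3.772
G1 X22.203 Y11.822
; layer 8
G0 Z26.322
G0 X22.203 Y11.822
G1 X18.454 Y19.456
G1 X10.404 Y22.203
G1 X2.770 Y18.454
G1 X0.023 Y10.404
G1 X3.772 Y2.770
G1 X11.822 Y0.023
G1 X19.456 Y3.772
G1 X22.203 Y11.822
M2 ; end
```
solid part
  facet normal 0.0000 0.0000 -1.0000
    outer loop
      vertex 10.404 22.203 0.000
      vertex 18.454 19.456 0.000
      vertex 22.203 11.822 0.000
    endloop
  endfacet
  facet normal 0.0000 0.0000 -1.0000
    outer loop
      vertex 2.770 18.454 0.000
      vertex 10.404 22.203 0.000
      vertex 22.203 11.822 0.000
    endloop
  endfacet
  facet normal 0.0000 0.0000 -1.0000
    outer loop
      vertex 0.023 10.404 0.000
      vertex 2.770 18.454 0.000
      vertex 22.203 11.822 0.000
    endloop
  endfacet
  facet normal 0.0000 0.0000 -1.0000
    outer loop
      vertex 3.772 2.770 0.000
      vertex 0.023 10.404 0.000
      vertex 22.203 11.822 0.000
    endloop
  endfacet
  facet normal 0.0000 0.0000 -1.0000
    outer loop
      vertex 11.822 0.023 0.000
      vertex 3.772 2.770 0.000
      vertex 22.203 11.822 0.000
    endloop
  endfacet
  facet normal 0.0000 0.0000 -1.0000
    outer loop
      vertex 19.456 3.772 0.000
      vertex 11.822 0.023 0.000
      vertex 22.203 11.822 0.000
    endloop
  endfacet
  facet normal 0.0000 0.0000 1.0000
    outer loop
      vertex 22.203 11.822 26.322
      vertex 18.454 19.456 26.322
      vertex 10.404 22.203 26.322
    endloop
  endfacet
  facet normal 0.0000 0.0000 1.0000
    outer loop
      vertex 22.203 11.822 26.322
      vertex 10.404 22.203 26.322
      vertex 2.770 18.454 26.322
    endloop
  endfacet
  facet normal 0.0000 0.0000 1.0000
    outer loop
      vertex 22.203 11.822 26.322
      vertex 2.770 18.454 26.322
      vertex 0.023 10.404 26.322
    endloop
  endfacet
  facet normal 0.0000 0.0000 1.0000
    outer loop
      vertex 22.203 11.822 26.322
      vertex 0.023 10.404 26.322
      vertex 3.772 2.770 26.322
    endloop
  endfacet
  facet normal 0.0000 0.0000 1.0000
    outer loop
      vertex 22.203 11.822 26.322
      vertex 3.772 2.770 26.322
      vertex 11.822 0.023 26.322
    endloop
  endfacet
  facet normal 0.0000 0.0000 1.0000
    outer loop
      vertex 22.203 11.822 26.322
      vertex 11.822 0.023 26.322
      vertex 19.456 3.772 26.322
    endloop
  endfacet
  facet normal 0.8976 0.4408 0.0000
    outer loop
      vertex 22.203 11.822 0.000
      vertex 18.454 19.456 0.000
      vertex 18.454 19.456 26.322
    endloop
  endfacet
  facet normal 0.8976 0.4408 0.0000
    outer loop
      vertex 22.203 11.822 0.000
      vertex 18.454 19.456 26.322
      vertex 22.203 11.822 26.322
    endloop
  endfacet
  facet normal 0.3230 0.9464 0.0000
    outer loop
      vertex 18.454 19.456 0.000
      vertex 10.404 22.203 0.000
      vertex 10.404 22.203 26.322
    endloop
  endfacet
  facet normal 0.3230 0.9464 0.0000
    outer loop
      vertex 18.454 19.456 0.000
      vertex 10.404 22.203 26.322
      vertex 18.454 19.456 26.322
    endloop
  endfacet
  facet normal -0.4408 0.8976 0.0000
    outer loop
      vertex 10.404 22.203 0.000
      vertex 2.770 18.454 0.000
      vertex 2.770 18.454 26.322
    endloop
  endfacet
  facet normal -0.4408 0.8976 0.0000
    outer loop
      vertex 10.404 22.203 0.000
      vertex 2.770 18.454 26.322
      vertex 10.404 22.203 26.322
    endloop
  endfacet
  facet normal -0.9464 0.3230 0.0000
    outer loop
      vertex 2.770 18.454 0.000
      vertex 0.023 10.404 0.000
      vertex 0.023 10.404 26.322
    endloop
  endfacet
  facet normal -0.9464 0.3230 0.0000
    outer loop
      vertex 2.770 18.454 0.000
      vertex 0.023 10.404 26.322
      vertex 2.770 18.454 26.322
    endloop
  endfacet
  facet normal -0.8976 -0.4408 0.0000
    outer loop
      vertex 0.023 10.404 0.000
      vertex 3.772 2.770 0.000
      vertex 3.772 2.770 26.322
    endloop
  endfacet
  facet normal -0.8976 -0.4408 0.0000
    outer loop
      vertex 0.023 10.404 0.000
      vertex 3.772 2.770 26.322
      vertex 0.023 10.404 26.322
    endloop
  endfacet
  facet normal -0.3230 -0.9464 0.0000
    outer loop
      vertex 3.772 2.770 0.000
      vertex 11.822 0.023 0.000
      vertex 11.822 0.023 26.322
    endloop
  endfacet
  facet normal -0.3230 -0.9464 0.0000
    outer loop
      vertex 3.772 2.770 0.000
      vertex 11.822 0.023 26.322
      vertex 3.772 2.770 26.322
    endloop
  endfacet
  facet normal 0.4408 -0.8976 0.0000
    outer loop
      vertex 11.822 0.023 0.000
      vertex 19.456 3.772 0.000
      vertex 19.456 3.772 26.322
    endloop
  endfacet
  facet normal 0.4408 -0.8976 0.0000
    outer loop
      vertex 11.822 0.023 0.000
      vertex 19.456 3.772 26.322
      vertex 11.822 0.023 26.322
    endloop
  endfacet
  facet normal 0.9464 -0.3230 0.0000
    outer loop
      vertex 19.456 3.772 0.000
      vertex 22.203 11.822 0.000
      vertex 22.203 11.822 26.322
    endloop
  endfacet
  facet normal 0.9464 -0.3230 0.0000
    outer loop
      vertex 19.456 3.772 0.000
      vertex 22.203 11.822 26.322
      vertex 19.456 3.772 26.322
    endloop
  endfacet
endsolid part

The G0 Z moves step by Δz≈3.290 mm. Every layer's G1 loop is the same polygon, so the solid is a straight extrusion of it from z=0 to z≈26.3. Closing with flat bottom and top caps and triangulating gives 28 facets — a regular 8-sided prism (a cylinder approximated with 8 flat sides), circumscribed radius ≈ 11.1 mm, height ≈ 26.3 mm.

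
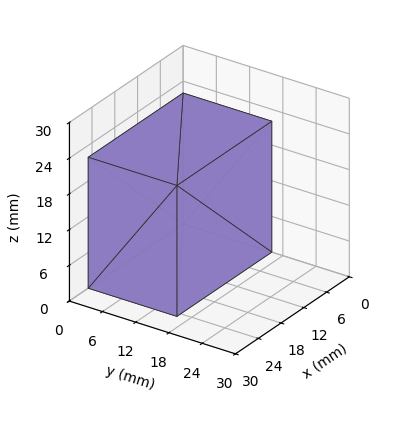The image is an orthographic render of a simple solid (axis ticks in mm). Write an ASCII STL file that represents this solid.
Reading the render: the shape is a rectangular box, roughly 25 × 16 mm footprint and 22 mm tall (dimensions read to the nearest mm from the axis ticks). For the STL, each face is triangulated and given an outward normal.

solid part
  facet normal 0.0000 0.0000 -1.0000
    outer loop
      vertex 25.000 16.000 0.000
      vertex 25.000 0.000 0.000
      vertex 0.000 0.000 0.000
    endloop
  endfacet
  facet normal 0.0000 0.0000 -1.0000
    outer loop
      vertex 0.000 16.000 0.000
      vertex 25.000 16.000 0.000
      vertex 0.000 0.000 0.000
    endloop
  endfacet
  facet normal 0.0000 0.0000 1.0000
    outer loop
      vertex 0.000 0.000 22.000
      vertex 25.000 0.000 22.000
      vertex 25.000 16.000 22.000
    endloop
  endfacet
  facet normal 0.0000 0.0000 1.0000
    outer loop
      vertex 0.000 0.000 22.000
      vertex 25.000 16.000 22.000
      vertex 0.000 16.000 22.000
    endloop
  endfacet
  facet normal 0.0000 -1.0000 0.0000
    outer loop
      vertex 0.000 0.000 0.000
      vertex 25.000 0.000 0.000
      vertex 25.000 0.000 22.000
    endloop
  endfacet
  facet normal 0.0000 -1.0000 0.0000
    outer loop
      vertex 0.000 0.000 0.000
      vertex 25.000 0.000 22.000
      vertex 0.000 0.000 22.000
    endloop
  endfacet
  facet normal 0.0000 1.0000 0.0000
    outer loop
      vertex 25.000 16.000 22.000
      vertex 25.000 16.000 0.000
      vertex 0.000 16.000 0.000
    endloop
  endfacet
  facet normal 0.0000 1.0000 0.0000
    outer loop
      vertex 0.000 16.000 22.000
      vertex 25.000 16.000 22.000
      vertex 0.000 16.000 0.000
    endloop
  endfacet
  facet normal -1.0000 0.0000 0.0000
    outer loop
      vertex 0.000 16.000 22.000
      vertex 0.000 16.000 0.000
      vertex 0.000 0.000 0.000
    endloop
  endfacet
  facet normal -1.0000 0.0000 0.0000
    outer loop
      vertex 0.000 0.000 22.000
      vertex 0.000 16.000 22.000
      vertex 0.000 0.000 0.000
    endloop
  endfacet
  facet normal 1.0000 0.0000 0.0000
    outer loop
      vertex 25.000 0.000 0.000
      vertex 25.000 16.000 0.000
      vertex 25.000 16.000 22.000
    endloop
  endfacet
  facet normal 1.0000 0.0000 0.0000
    outer loop
      vertex 25.000 0.000 0.000
      vertex 25.000 16.000 22.000
      vertex 25.000 0.000 22.000
    endloop
  endfacet
endsolid part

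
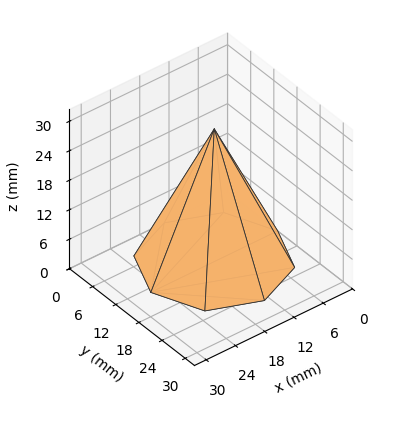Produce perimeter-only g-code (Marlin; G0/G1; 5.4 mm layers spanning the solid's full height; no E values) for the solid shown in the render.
Reading the render: the shape is a regular 8-sided pyramid, base circumscribed radius ≈ 13 mm, apex at z ≈ 27 mm (dimensions read to the nearest mm from the axis ticks). For the g-code, the solid's height is divided into equal slices at the stated Δz and each level perimeter traced with G1 moves after a G0 lift.

; perimeter-only toolpath
G21 ; units = mm
G90 ; absolute positioning
G28 ; home
; layer 1
G0 Z5.4
G0 X23.4 Y13.0
G1 X20.4 Y20.4
G1 X13.0 Y23.4
G1 X5.6 Y20.4
G1 X2.6 Y13.0
G1 X5.6 Y5.6
G1 X13.0 Y2.6
G1 X20.4 Y5.6
G1 X23.4 Y13.0
; layer 2
G0 Z10.8
G0 X20.8 Y13.0
G1 X18.5 Y18.5
G1 X13.0 Y20.8
G1 X7.5 Y18.5
G1 X5.2 Y13.0
G1 X7.5 Y7.5
G1 X13.0 Y5.2
G1 X18.5 Y7.5
G1 X20.8 Y13.0
; layer 3
G0 Z16.2
G0 X18.2 Y13.0
G1 X16.7 Y16.7
G1 X13.0 Y18.2
G1 X9.3 Y16.7
G1 X7.8 Y13.0
G1 X9.3 Y9.3
G1 X13.0 Y7.8
G1 X16.7 Y9.3
G1 X18.2 Y13.0
; layer 4
G0 Z21.6
G0 X15.6 Y13.0
G1 X14.8 Y14.8
G1 X13.0 Y15.6
G1 X11.2 Y14.8
G1 X10.4 Y13.0
G1 X11.2 Y11.2
G1 X13.0 Y10.4
G1 X14.8 Y11.2
G1 X15.6 Y13.0
M2 ; end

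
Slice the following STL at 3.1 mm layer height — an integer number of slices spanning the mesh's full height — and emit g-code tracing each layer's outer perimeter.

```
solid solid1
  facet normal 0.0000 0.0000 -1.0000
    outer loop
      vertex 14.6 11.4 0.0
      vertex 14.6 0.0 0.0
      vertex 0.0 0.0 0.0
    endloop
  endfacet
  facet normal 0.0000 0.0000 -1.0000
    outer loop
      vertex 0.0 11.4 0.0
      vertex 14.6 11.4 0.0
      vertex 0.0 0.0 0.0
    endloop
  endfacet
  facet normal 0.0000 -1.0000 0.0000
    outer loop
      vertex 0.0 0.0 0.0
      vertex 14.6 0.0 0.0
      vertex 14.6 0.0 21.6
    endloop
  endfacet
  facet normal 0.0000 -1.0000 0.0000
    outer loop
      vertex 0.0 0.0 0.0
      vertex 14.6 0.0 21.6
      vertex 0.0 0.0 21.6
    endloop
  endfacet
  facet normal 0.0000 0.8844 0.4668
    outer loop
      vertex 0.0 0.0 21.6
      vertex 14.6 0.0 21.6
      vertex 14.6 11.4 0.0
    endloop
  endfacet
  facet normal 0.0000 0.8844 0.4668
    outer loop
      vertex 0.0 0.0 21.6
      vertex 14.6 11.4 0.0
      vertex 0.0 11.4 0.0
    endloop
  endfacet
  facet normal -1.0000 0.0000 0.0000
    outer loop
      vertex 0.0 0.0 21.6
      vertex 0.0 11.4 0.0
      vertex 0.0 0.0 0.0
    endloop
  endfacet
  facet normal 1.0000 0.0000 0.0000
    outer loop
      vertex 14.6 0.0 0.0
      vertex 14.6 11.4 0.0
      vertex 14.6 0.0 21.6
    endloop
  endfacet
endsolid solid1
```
; perimeter-only toolpath
G21 ; units = mm
G90 ; absolute positioning
G28 ; home
; layer 1
G0 Z3.1
G0 X0.0 Y0.0
G1 X14.6 Y0.0
G1 X14.6 Y9.8
G1 X0.0 Y9.8
G1 X0.0 Y0.0
; layer 2
G0 Z6.2
G0 X0.0 Y0.0
G1 X14.6 Y0.0
G1 X14.6 Y8.1
G1 X0.0 Y8.1
G1 X0.0 Y0.0
; layer 3
G0 Z9.3
G0 X0.0 Y0.0
G1 X14.6 Y0.0
G1 X14.6 Y6.5
G1 X0.0 Y6.5
G1 X0.0 Y0.0
; layer 4
G0 Z12.3
G0 X0.0 Y0.0
G1 X14.6 Y0.0
G1 X14.6 Y4.9
G1 X0.0 Y4.9
G1 X0.0 Y0.0
; layer 5
G0 Z15.4
G0 X0.0 Y0.0
G1 X14.6 Y0.0
G1 X14.6 Y3.3
G1 X0.0 Y3.3
G1 X0.0 Y0.0
; layer 6
G0 Z18.5
G0 X0.0 Y0.0
G1 X14.6 Y0.0
G1 X14.6 Y1.6
G1 X0.0 Y1.6
G1 X0.0 Y0.0
M2 ; end

The solid is a wedge (ramp): 14.6 × 11.4 mm base, rising to 21.6 mm along the y=0 edge and sloping linearly to z=0 at y=11.4. Slicing at Δz = 3.1 mm — 7 equal slices spanning the solid's height, so layer i sits at z = i·h/7 — gives 6 non-empty perimeters. Each is a 4-segment closed polygon; G0 lifts to the layer z and rapids to the start vertex, then G1 traces the edges. The cross-section shrinks linearly with z (the slice at the apex is degenerate and omitted).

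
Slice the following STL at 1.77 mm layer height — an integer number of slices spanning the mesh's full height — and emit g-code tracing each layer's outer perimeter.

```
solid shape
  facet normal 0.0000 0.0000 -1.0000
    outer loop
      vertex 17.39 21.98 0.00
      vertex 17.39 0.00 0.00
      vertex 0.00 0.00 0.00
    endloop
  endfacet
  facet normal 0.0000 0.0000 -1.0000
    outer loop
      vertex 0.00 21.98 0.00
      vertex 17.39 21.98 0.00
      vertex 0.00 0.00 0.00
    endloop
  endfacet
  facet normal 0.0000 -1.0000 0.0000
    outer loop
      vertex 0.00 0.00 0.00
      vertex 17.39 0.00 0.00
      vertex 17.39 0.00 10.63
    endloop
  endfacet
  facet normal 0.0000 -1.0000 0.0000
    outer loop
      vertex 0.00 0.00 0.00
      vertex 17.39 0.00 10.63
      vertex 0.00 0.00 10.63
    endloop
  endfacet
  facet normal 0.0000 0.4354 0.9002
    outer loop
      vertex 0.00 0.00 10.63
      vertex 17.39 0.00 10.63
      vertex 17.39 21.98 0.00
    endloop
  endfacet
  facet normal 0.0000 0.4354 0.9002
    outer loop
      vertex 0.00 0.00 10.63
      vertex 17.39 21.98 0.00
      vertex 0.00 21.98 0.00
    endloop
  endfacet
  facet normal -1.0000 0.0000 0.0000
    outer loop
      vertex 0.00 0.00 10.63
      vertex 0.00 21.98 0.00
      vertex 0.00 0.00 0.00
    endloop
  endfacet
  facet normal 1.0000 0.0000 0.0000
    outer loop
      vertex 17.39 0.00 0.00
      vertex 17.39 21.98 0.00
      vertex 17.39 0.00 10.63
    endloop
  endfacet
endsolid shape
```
; perimeter-only toolpath
G21 ; units = mm
G90 ; absolute positioning
G28 ; home
; layer 1
G0 Z1.77
G0 X0.00 Y0.00
G1 X17.39 Y0.00
G1 X17.39 Y18.32
G1 X0.00 Y18.32
G1 X0.00 Y0.00
; layer 2
G0 Z3.54
G0 X0.00 Y0.00
G1 X17.39 Y0.00
G1 X17.39 Y14.65
G1 X0.00 Y14.65
G1 X0.00 Y0.00
; layer 3
G0 Z5.32
G0 X0.00 Y0.00
G1 X17.39 Y0.00
G1 X17.39 Y10.99
G1 X0.00 Y10.99
G1 X0.00 Y0.00
; layer 4
G0 Z7.09
G0 X0.00 Y0.00
G1 X17.39 Y0.00
G1 X17.39 Y7.33
G1 X0.00 Y7.33
G1 X0.00 Y0.00
; layer 5
G0 Z8.86
G0 X0.00 Y0.00
G1 X17.39 Y0.00
G1 X17.39 Y3.66
G1 X0.00 Y3.66
G1 X0.00 Y0.00
M2 ; end

The solid is a wedge (ramp): 17.4 × 22 mm base, rising to 10.6 mm along the y=0 edge and sloping linearly to z=0 at y=22. Slicing at Δz = 1.77 mm — 6 equal slices spanning the solid's height, so layer i sits at z = i·h/6 — gives 5 non-empty perimeters. Each is a 4-segment closed polygon; G0 lifts to the layer z and rapids to the start vertex, then G1 traces the edges. The cross-section shrinks linearly with z (the slice at the apex is degenerate and omitted).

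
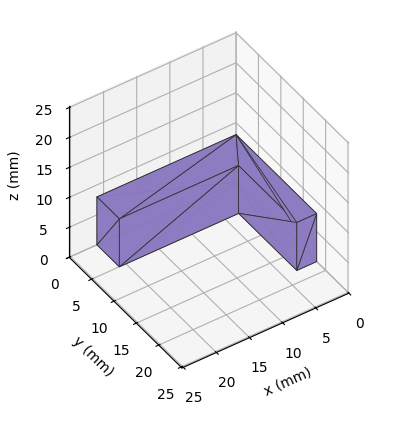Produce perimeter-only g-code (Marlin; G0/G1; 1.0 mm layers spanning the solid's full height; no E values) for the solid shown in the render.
Reading the render: the shape is an L-shaped prism: outer 21 × 18 mm, arm thicknesses ≈ 5 mm (horizontal) and 3 mm (vertical), extruded 8 mm in z (dimensions read to the nearest mm from the axis ticks). For the g-code, the solid's height is divided into equal slices at the stated Δz and each level perimeter traced with G1 moves after a G0 lift.

; perimeter-only toolpath
G21 ; units = mm
G90 ; absolute positioning
G28 ; home
; layer 1
G0 Z1.0
G0 X0.0 Y0.0
G1 X21.0 Y0.0
G1 X21.0 Y5.0
G1 X3.0 Y5.0
G1 X3.0 Y18.0
G1 X0.0 Y18.0
G1 X0.0 Y0.0
; layer 2
G0 Z2.0
G0 X0.0 Y0.0
G1 X21.0 Y0.0
G1 X21.0 Y5.0
G1 X3.0 Y5.0
G1 X3.0 Y18.0
G1 X0.0 Y18.0
G1 X0.0 Y0.0
; layer 3
G0 Z3.0
G0 X0.0 Y0.0
G1 X21.0 Y0.0
G1 X21.0 Y5.0
G1 X3.0 Y5.0
G1 X3.0 Y18.0
G1 X0.0 Y18.0
G1 X0.0 Y0.0
; layer 4
G0 Z4.0
G0 X0.0 Y0.0
G1 X21.0 Y0.0
G1 X21.0 Y5.0
G1 X3.0 Y5.0
G1 X3.0 Y18.0
G1 X0.0 Y18.0
G1 X0.0 Y0.0
; layer 5
G0 Z5.0
G0 X0.0 Y0.0
G1 X21.0 Y0.0
G1 X21.0 Y5.0
G1 X3.0 Y5.0
G1 X3.0 Y18.0
G1 X0.0 Y18.0
G1 X0.0 Y0.0
; layer 6
G0 Z6.0
G0 X0.0 Y0.0
G1 X21.0 Y0.0
G1 X21.0 Y5.0
G1 X3.0 Y5.0
G1 X3.0 Y18.0
G1 X0.0 Y18.0
G1 X0.0 Y0.0
; layer 7
G0 Z7.0
G0 X0.0 Y0.0
G1 X21.0 Y0.0
G1 X21.0 Y5.0
G1 X3.0 Y5.0
G1 X3.0 Y18.0
G1 X0.0 Y18.0
G1 X0.0 Y0.0
; layer 8
G0 Z8.0
G0 X0.0 Y0.0
G1 X21.0 Y0.0
G1 X21.0 Y5.0
G1 X3.0 Y5.0
G1 X3.0 Y18.0
G1 X0.0 Y18.0
G1 X0.0 Y0.0
M2 ; end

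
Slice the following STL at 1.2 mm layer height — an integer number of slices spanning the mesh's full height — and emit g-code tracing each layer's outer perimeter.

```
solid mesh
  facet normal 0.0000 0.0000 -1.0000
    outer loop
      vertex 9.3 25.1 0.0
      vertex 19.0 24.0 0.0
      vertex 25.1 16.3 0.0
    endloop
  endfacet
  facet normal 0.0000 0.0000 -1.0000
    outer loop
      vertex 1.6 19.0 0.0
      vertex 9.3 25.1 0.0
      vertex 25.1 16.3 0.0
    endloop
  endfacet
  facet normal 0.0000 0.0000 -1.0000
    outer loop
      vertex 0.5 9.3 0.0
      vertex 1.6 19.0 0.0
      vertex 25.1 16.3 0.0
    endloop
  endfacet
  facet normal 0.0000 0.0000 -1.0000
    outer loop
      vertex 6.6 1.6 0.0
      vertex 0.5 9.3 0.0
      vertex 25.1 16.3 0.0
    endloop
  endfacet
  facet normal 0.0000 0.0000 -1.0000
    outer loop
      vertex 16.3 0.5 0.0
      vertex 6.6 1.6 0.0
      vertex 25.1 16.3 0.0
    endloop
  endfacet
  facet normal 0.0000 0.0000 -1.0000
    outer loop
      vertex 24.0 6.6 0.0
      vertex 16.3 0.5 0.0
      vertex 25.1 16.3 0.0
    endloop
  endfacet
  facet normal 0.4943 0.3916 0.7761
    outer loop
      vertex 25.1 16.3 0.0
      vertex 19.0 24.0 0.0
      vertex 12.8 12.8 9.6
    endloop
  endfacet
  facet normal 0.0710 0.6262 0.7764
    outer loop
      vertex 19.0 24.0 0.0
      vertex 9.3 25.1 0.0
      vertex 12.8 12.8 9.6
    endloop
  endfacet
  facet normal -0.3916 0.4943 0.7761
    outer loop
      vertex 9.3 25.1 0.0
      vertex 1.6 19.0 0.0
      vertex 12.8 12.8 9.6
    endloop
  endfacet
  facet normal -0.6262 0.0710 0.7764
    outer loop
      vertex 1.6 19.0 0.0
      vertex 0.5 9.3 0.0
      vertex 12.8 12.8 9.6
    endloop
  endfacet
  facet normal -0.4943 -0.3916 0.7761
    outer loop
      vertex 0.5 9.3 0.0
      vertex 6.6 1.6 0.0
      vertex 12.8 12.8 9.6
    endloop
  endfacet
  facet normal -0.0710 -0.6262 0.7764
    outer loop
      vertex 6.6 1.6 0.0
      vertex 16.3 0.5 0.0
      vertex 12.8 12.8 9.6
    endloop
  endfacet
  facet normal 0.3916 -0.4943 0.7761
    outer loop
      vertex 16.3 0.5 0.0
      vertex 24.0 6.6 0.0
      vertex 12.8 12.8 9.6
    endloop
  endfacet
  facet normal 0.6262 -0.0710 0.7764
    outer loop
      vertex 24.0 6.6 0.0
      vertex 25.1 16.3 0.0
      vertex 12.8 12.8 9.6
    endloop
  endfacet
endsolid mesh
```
; perimeter-only toolpath
G21 ; units = mm
G90 ; absolute positioning
G28 ; home
; layer 1
G0 Z1.2
G0 X23.6 Y15.9
G1 X18.2 Y22.6
G1 X9.7 Y23.6
G1 X3.0 Y18.2
G1 X2.0 Y9.7
G1 X7.4 Y3.0
G1 X15.9 Y2.0
G1 X22.6 Y7.4
G1 X23.6 Y15.9
; layer 2
G0 Z2.4
G0 X22.0 Y15.4
G1 X17.4 Y21.2
G1 X10.2 Y22.0
G1 X4.4 Y17.4
G1 X3.6 Y10.2
G1 X8.1 Y4.4
G1 X15.4 Y3.6
G1 X21.2 Y8.1
G1 X22.0 Y15.4
; layer 3
G0 Z3.6
G0 X20.5 Y15.0
G1 X16.7 Y19.8
G1 X10.6 Y20.5
G1 X5.8 Y16.7
G1 X5.1 Y10.6
G1 X8.9 Y5.8
G1 X15.0 Y5.1
G1 X19.8 Y8.9
G1 X20.5 Y15.0
; layer 4
G0 Z4.8
G0 X19.0 Y14.6
G1 X15.9 Y18.4
G1 X11.1 Y19.0
G1 X7.2 Y15.9
G1 X6.7 Y11.1
G1 X9.7 Y7.2
G1 X14.6 Y6.7
G1 X18.4 Y9.7
G1 X19.0 Y14.6
; layer 5
G0 Z6.0
G0 X17.4 Y14.1
G1 X15.1 Y17.0
G1 X11.5 Y17.4
G1 X8.6 Y15.1
G1 X8.2 Y11.5
G1 X10.5 Y8.6
G1 X14.1 Y8.2
G1 X17.0 Y10.5
G1 X17.4 Y14.1
; layer 6
G0 Z7.2
G0 X15.9 Y13.7
G1 X14.4 Y15.6
G1 X11.9 Y15.9
G1 X10.0 Y14.4
G1 X9.7 Y11.9
G1 X11.3 Y10.0
G1 X13.7 Y9.7
G1 X15.6 Y11.3
G1 X15.9 Y13.7
; layer 7
G0 Z8.4
G0 X14.3 Y13.2
G1 X13.6 Y14.2
G1 X12.4 Y14.3
G1 X11.4 Y13.6
G1 X11.3 Y12.4
G1 X12.0 Y11.4
G1 X13.2 Y11.3
G1 X14.2 Y12.0
G1 X14.3 Y13.2
M2 ; end

The solid is a regular 8-sided pyramid, base circumscribed radius ≈ 12.8 mm, apex at z ≈ 9.6 mm. Slicing at Δz = 1.2 mm — 8 equal slices spanning the solid's height, so layer i sits at z = i·h/8 — gives 7 non-empty perimeters. Each is a 8-segment closed polygon; G0 lifts to the layer z and rapids to the start vertex, then G1 traces the edges. The cross-section shrinks linearly with z (the slice at the apex is degenerate and omitted).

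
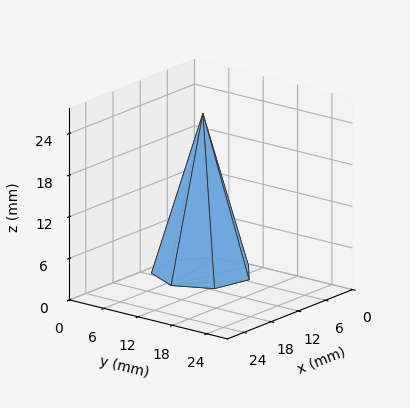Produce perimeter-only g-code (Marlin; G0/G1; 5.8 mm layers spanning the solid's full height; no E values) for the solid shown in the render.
Reading the render: the shape is a regular 7-sided pyramid, base circumscribed radius ≈ 7 mm, apex at z ≈ 23 mm (dimensions read to the nearest mm from the axis ticks). For the g-code, the solid's height is divided into equal slices at the stated Δz and each level perimeter traced with G1 moves after a G0 lift.

; perimeter-only toolpath
G21 ; units = mm
G90 ; absolute positioning
G28 ; home
; layer 1
G0 Z5.8
G0 X12.2 Y7.0
G1 X10.3 Y11.1
G1 X5.8 Y12.1
G1 X2.3 Y9.2
G1 X2.3 Y4.8
G1 X5.8 Y1.9
G1 X10.3 Y2.9
G1 X12.2 Y7.0
; layer 2
G0 Z11.5
G0 X10.5 Y7.0
G1 X9.2 Y9.8
G1 X6.2 Y10.4
G1 X3.9 Y8.5
G1 X3.9 Y5.5
G1 X6.2 Y3.6
G1 X9.2 Y4.2
G1 X10.5 Y7.0
; layer 3
G0 Z17.2
G0 X8.8 Y7.0
G1 X8.1 Y8.4
G1 X6.6 Y8.7
G1 X5.4 Y7.8
G1 X5.4 Y6.2
G1 X6.6 Y5.3
G1 X8.1 Y5.6
G1 X8.8 Y7.0
M2 ; end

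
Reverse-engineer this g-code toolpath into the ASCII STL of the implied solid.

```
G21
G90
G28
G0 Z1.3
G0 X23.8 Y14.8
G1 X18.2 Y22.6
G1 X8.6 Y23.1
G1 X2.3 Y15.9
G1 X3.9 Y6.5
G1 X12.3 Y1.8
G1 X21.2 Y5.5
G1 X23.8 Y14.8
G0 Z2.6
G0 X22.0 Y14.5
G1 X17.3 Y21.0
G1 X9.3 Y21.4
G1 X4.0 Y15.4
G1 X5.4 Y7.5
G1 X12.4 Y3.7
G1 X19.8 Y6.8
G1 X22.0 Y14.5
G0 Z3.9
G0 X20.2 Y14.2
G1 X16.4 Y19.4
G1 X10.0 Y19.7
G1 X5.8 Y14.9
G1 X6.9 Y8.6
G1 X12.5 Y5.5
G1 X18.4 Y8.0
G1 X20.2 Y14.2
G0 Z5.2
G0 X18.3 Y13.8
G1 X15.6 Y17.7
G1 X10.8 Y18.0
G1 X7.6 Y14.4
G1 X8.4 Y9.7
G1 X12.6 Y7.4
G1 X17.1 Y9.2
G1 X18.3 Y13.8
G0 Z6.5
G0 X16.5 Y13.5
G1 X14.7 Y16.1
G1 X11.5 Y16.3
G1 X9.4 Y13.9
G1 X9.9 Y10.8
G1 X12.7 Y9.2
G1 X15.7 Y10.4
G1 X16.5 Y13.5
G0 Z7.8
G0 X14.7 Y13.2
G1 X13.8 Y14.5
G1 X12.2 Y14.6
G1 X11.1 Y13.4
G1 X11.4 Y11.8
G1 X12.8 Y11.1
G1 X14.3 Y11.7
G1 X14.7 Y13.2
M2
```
solid part
  facet normal 0.0000 0.0000 -1.0000
    outer loop
      vertex 7.9 24.8 0.0
      vertex 19.1 24.2 0.0
      vertex 25.6 15.1 0.0
    endloop
  endfacet
  facet normal 0.0000 0.0000 -1.0000
    outer loop
      vertex 0.5 16.4 0.0
      vertex 7.9 24.8 0.0
      vertex 25.6 15.1 0.0
    endloop
  endfacet
  facet normal 0.0000 0.0000 -1.0000
    outer loop
      vertex 2.4 5.4 0.0
      vertex 0.5 16.4 0.0
      vertex 25.6 15.1 0.0
    endloop
  endfacet
  facet normal 0.0000 0.0000 -1.0000
    outer loop
      vertex 12.2 0.0 0.0
      vertex 2.4 5.4 0.0
      vertex 25.6 15.1 0.0
    endloop
  endfacet
  facet normal 0.0000 0.0000 -1.0000
    outer loop
      vertex 22.6 4.3 0.0
      vertex 12.2 0.0 0.0
      vertex 25.6 15.1 0.0
    endloop
  endfacet
  facet normal 0.5019 0.3585 0.7871
    outer loop
      vertex 25.6 15.1 0.0
      vertex 19.1 24.2 0.0
      vertex 12.9 12.9 9.1
    endloop
  endfacet
  facet normal 0.0330 0.6158 0.7872
    outer loop
      vertex 19.1 24.2 0.0
      vertex 7.9 24.8 0.0
      vertex 12.9 12.9 9.1
    endloop
  endfacet
  facet normal -0.4627 0.4076 0.7873
    outer loop
      vertex 7.9 24.8 0.0
      vertex 0.5 16.4 0.0
      vertex 12.9 12.9 9.1
    endloop
  endfacet
  facet normal -0.6075 -0.1049 0.7874
    outer loop
      vertex 0.5 16.4 0.0
      vertex 2.4 5.4 0.0
      vertex 12.9 12.9 9.1
    endloop
  endfacet
  facet normal -0.2973 -0.5395 0.7877
    outer loop
      vertex 2.4 5.4 0.0
      vertex 12.2 0.0 0.0
      vertex 12.9 12.9 9.1
    endloop
  endfacet
  facet normal 0.2352 -0.5688 0.7882
    outer loop
      vertex 12.2 0.0 0.0
      vertex 22.6 4.3 0.0
      vertex 12.9 12.9 9.1
    endloop
  endfacet
  facet normal 0.5932 -0.1648 0.7880
    outer loop
      vertex 22.6 4.3 0.0
      vertex 25.6 15.1 0.0
      vertex 12.9 12.9 9.1
    endloop
  endfacet
endsolid part

The G0 Z moves step by Δz≈1.3 mm. The G1 loops shrink linearly with z, so the solid tapers from its base footprint up to z≈9.1. Closing with a flat bottom cap and the tapered top and triangulating gives 12 facets — a regular 7-sided pyramid, base circumscribed radius ≈ 12.9 mm, apex at z ≈ 9.1 mm.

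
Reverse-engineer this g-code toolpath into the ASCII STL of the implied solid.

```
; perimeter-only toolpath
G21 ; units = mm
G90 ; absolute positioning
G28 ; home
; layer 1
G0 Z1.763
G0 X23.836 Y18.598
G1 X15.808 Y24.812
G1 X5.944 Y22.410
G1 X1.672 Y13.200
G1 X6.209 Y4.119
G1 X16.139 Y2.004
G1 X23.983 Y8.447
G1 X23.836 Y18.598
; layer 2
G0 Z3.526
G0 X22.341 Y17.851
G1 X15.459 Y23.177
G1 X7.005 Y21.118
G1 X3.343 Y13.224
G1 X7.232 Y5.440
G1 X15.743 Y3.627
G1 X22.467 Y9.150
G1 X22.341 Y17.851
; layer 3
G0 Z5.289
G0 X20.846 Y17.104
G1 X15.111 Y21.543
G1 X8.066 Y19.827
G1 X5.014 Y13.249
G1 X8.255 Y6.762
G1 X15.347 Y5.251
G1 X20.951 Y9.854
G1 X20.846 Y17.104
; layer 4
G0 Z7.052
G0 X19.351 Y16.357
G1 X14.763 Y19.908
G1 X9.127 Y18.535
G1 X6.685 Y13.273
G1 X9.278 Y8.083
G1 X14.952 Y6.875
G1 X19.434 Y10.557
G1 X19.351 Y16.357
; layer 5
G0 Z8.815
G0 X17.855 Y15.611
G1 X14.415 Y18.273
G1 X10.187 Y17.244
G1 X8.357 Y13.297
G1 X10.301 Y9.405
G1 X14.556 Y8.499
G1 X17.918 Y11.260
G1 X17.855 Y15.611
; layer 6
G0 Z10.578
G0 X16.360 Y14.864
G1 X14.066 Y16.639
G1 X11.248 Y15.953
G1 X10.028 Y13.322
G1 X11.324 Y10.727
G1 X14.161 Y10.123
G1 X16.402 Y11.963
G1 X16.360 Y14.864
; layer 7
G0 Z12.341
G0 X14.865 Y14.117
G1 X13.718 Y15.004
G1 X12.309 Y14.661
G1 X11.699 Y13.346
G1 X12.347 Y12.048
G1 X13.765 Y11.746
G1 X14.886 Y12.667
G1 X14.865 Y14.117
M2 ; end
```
solid part
  facet normal 0.0000 0.0000 -1.0000
    outer loop
      vertex 4.883 23.701 0.000
      vertex 16.156 26.446 0.000
      vertex 25.331 19.345 0.000
    endloop
  endfacet
  facet normal 0.0000 0.0000 -1.0000
    outer loop
      vertex 0.001 13.176 0.000
      vertex 4.883 23.701 0.000
      vertex 25.331 19.345 0.000
    endloop
  endfacet
  facet normal 0.0000 0.0000 -1.0000
    outer loop
      vertex 5.186 2.797 0.000
      vertex 0.001 13.176 0.000
      vertex 25.331 19.345 0.000
    endloop
  endfacet
  facet normal 0.0000 0.0000 -1.0000
    outer loop
      vertex 16.534 0.380 0.000
      vertex 5.186 2.797 0.000
      vertex 25.331 19.345 0.000
    endloop
  endfacet
  facet normal 0.0000 0.0000 -1.0000
    outer loop
      vertex 25.499 7.744 0.000
      vertex 16.534 0.380 0.000
      vertex 25.331 19.345 0.000
    endloop
  endfacet
  facet normal 0.4654 0.6013 0.6494
    outer loop
      vertex 25.331 19.345 0.000
      vertex 16.156 26.446 0.000
      vertex 13.370 13.370 14.104
    endloop
  endfacet
  facet normal -0.1799 0.7388 0.6494
    outer loop
      vertex 16.156 26.446 0.000
      vertex 4.883 23.701 0.000
      vertex 13.370 13.370 14.104
    endloop
  endfacet
  facet normal -0.6898 0.3200 0.6495
    outer loop
      vertex 4.883 23.701 0.000
      vertex 0.001 13.176 0.000
      vertex 13.370 13.370 14.104
    endloop
  endfacet
  facet normal -0.6802 -0.3398 0.6495
    outer loop
      vertex 0.001 13.176 0.000
      vertex 5.186 2.797 0.000
      vertex 13.370 13.370 14.104
    endloop
  endfacet
  facet normal -0.1584 -0.7437 0.6494
    outer loop
      vertex 5.186 2.797 0.000
      vertex 16.534 0.380 0.000
      vertex 13.370 13.370 14.104
    endloop
  endfacet
  facet normal 0.4827 -0.5876 0.6495
    outer loop
      vertex 16.534 0.380 0.000
      vertex 25.499 7.744 0.000
      vertex 13.370 13.370 14.104
    endloop
  endfacet
  facet normal 0.7603 0.0110 0.6495
    outer loop
      vertex 25.499 7.744 0.000
      vertex 25.331 19.345 0.000
      vertex 13.370 13.370 14.104
    endloop
  endfacet
endsolid part

The G0 Z moves step by Δz≈1.763 mm. The G1 loops shrink linearly with z, so the solid tapers from its base footprint up to z≈14.1. Closing with a flat bottom cap and the tapered top and triangulating gives 12 facets — a regular 7-sided pyramid, base circumscribed radius ≈ 13.4 mm, apex at z ≈ 14.1 mm.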